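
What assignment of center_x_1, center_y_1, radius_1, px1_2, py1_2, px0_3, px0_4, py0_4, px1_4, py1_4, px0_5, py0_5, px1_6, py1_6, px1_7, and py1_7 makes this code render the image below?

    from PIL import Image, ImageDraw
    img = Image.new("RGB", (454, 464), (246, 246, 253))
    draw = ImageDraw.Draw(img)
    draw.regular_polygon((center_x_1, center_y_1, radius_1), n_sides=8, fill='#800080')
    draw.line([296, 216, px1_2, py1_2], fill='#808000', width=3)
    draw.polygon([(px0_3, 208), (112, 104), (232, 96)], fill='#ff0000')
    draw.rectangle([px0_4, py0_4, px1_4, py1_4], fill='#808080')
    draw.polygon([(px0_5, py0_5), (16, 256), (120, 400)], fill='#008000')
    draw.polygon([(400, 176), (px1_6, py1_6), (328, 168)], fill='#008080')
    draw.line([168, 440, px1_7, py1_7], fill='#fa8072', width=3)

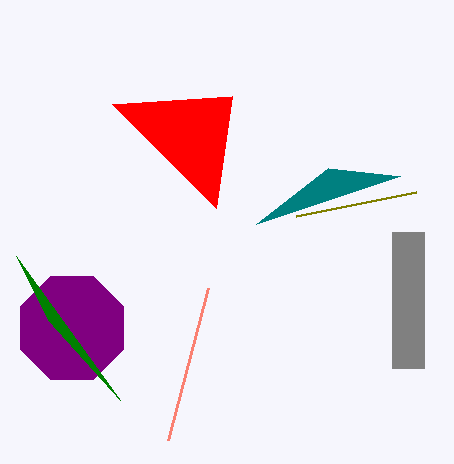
center_x_1 = 72, center_y_1 = 328, radius_1 = 56, px1_2 = 416, py1_2 = 192, px0_3 = 216, px0_4 = 392, py0_4 = 232, px1_4 = 424, py1_4 = 368, px0_5 = 48, py0_5 = 320, px1_6 = 256, py1_6 = 224, px1_7 = 208, py1_7 = 288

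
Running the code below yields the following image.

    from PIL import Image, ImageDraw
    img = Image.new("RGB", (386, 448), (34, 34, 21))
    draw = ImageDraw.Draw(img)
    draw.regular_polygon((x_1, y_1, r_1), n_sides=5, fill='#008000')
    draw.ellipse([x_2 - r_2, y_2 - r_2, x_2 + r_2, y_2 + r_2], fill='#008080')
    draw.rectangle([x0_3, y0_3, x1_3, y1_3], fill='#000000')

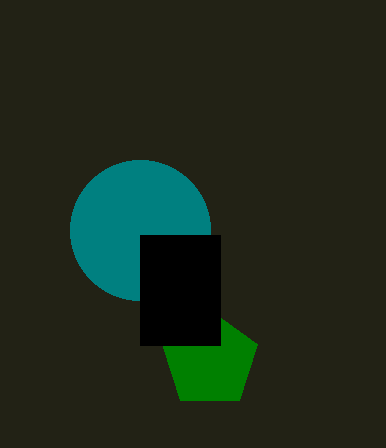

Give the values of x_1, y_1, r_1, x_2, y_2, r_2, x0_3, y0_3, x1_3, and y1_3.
x_1 = 210
y_1 = 360
r_1 = 50
x_2 = 140
y_2 = 230
r_2 = 70
x0_3 = 140
y0_3 = 235
x1_3 = 220
y1_3 = 345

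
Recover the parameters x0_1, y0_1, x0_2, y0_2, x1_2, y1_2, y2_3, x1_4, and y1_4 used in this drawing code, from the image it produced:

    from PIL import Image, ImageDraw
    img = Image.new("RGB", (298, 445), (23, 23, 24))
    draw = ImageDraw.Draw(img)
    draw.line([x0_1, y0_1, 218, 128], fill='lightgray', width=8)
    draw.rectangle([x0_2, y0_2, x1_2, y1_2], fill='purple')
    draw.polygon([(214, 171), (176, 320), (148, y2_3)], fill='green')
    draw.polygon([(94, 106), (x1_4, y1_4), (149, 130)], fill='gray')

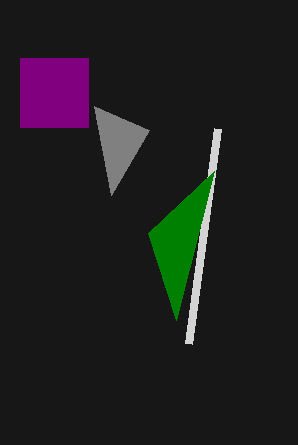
x0_1 = 189
y0_1 = 343
x0_2 = 20
y0_2 = 58
x1_2 = 88
y1_2 = 127
y2_3 = 233
x1_4 = 111
y1_4 = 195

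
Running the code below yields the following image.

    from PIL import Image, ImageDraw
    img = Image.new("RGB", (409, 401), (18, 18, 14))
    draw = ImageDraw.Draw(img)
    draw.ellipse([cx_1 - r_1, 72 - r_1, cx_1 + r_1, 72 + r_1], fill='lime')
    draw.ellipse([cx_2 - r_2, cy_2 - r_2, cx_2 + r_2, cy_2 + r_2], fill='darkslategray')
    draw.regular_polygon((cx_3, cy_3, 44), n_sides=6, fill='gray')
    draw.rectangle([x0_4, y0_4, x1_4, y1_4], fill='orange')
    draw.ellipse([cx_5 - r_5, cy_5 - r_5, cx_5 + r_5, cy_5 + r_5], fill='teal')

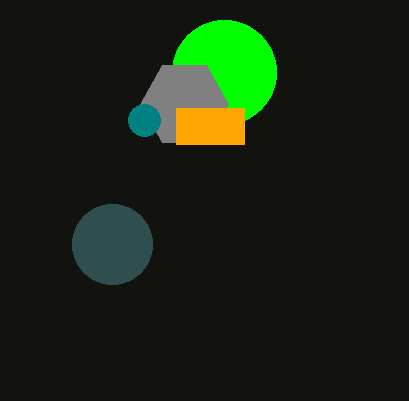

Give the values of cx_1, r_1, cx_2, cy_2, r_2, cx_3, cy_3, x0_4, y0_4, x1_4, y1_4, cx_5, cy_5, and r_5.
cx_1 = 224
r_1 = 52
cx_2 = 112
cy_2 = 244
r_2 = 40
cx_3 = 184
cy_3 = 104
x0_4 = 176
y0_4 = 108
x1_4 = 244
y1_4 = 144
cx_5 = 144
cy_5 = 120
r_5 = 16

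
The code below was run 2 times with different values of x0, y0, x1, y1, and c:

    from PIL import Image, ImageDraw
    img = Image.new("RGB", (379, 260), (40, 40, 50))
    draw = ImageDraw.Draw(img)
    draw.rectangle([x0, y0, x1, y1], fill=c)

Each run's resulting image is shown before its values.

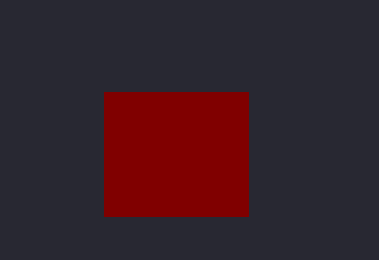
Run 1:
x0 = 104, y0 = 92, x1 = 248, y1 = 216, c = 'maroon'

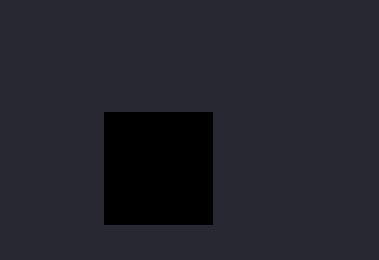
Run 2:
x0 = 104; y0 = 112; x1 = 212; y1 = 224; c = 'black'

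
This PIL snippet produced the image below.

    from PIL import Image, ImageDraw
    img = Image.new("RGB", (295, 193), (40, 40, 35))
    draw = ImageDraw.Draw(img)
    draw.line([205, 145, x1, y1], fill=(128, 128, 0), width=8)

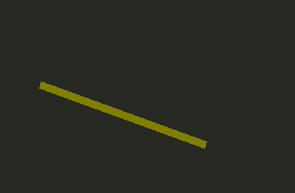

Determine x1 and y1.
x1 = 40; y1 = 85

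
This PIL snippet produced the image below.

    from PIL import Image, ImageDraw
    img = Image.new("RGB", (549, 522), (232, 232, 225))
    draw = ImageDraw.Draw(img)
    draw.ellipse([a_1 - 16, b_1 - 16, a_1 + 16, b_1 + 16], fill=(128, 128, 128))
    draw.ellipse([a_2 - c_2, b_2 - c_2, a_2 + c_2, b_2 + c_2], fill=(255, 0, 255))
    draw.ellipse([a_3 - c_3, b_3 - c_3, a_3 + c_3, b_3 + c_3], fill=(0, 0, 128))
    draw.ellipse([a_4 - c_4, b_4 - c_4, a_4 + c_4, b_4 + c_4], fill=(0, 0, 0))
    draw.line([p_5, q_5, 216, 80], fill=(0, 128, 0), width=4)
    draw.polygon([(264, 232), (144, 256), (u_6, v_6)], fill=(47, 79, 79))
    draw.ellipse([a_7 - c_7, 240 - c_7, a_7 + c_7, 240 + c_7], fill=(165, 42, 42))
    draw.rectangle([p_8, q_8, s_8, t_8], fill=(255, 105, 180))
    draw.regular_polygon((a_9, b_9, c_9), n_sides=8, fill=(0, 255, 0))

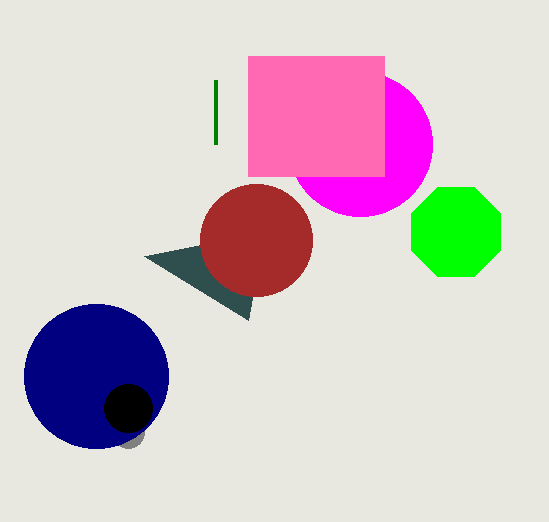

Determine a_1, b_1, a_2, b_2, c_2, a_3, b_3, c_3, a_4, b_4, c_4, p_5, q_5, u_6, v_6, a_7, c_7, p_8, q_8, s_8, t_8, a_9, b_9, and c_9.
a_1 = 128; b_1 = 432; a_2 = 360; b_2 = 144; c_2 = 72; a_3 = 96; b_3 = 376; c_3 = 72; a_4 = 128; b_4 = 408; c_4 = 24; p_5 = 216; q_5 = 144; u_6 = 248; v_6 = 320; a_7 = 256; c_7 = 56; p_8 = 248; q_8 = 56; s_8 = 384; t_8 = 176; a_9 = 456; b_9 = 232; c_9 = 48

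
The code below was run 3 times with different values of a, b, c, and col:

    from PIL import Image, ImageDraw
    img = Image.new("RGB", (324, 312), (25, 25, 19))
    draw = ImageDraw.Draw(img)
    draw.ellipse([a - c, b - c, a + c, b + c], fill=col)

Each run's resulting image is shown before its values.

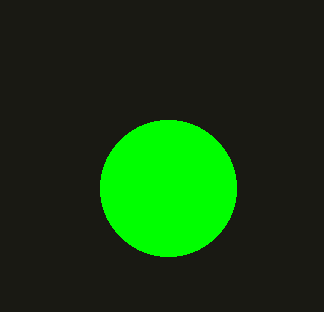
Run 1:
a = 168, b = 188, c = 68, col = 'lime'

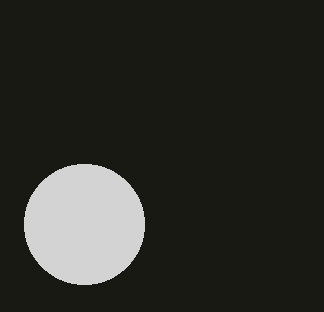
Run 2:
a = 84; b = 224; c = 60; col = 'lightgray'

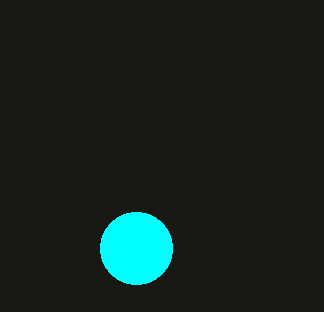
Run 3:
a = 136, b = 248, c = 36, col = 'cyan'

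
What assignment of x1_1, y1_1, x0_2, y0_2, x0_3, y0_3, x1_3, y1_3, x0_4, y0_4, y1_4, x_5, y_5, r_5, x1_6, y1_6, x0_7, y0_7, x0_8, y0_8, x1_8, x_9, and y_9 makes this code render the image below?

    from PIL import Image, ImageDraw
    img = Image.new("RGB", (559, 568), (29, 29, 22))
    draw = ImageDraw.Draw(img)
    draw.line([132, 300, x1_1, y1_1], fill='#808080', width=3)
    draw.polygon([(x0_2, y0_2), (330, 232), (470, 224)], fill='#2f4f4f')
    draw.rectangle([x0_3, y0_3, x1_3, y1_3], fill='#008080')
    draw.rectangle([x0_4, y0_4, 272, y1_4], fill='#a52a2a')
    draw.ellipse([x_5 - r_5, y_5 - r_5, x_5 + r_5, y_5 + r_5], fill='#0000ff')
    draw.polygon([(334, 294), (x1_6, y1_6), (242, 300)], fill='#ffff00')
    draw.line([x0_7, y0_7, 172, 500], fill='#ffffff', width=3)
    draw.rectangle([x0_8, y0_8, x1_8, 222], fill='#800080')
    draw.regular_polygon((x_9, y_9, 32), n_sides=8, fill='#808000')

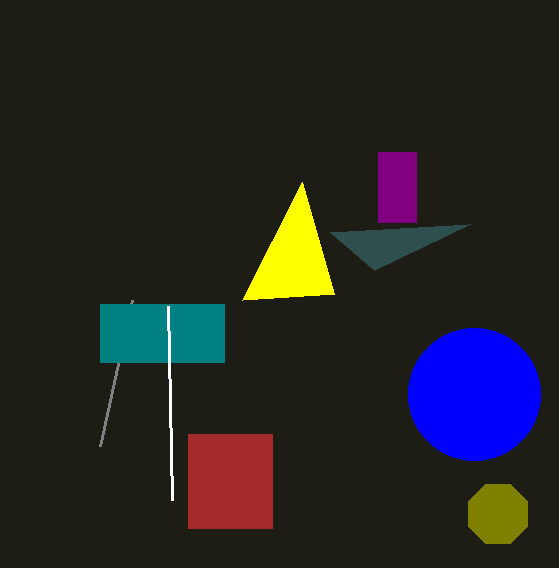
x1_1 = 100; y1_1 = 446; x0_2 = 374; y0_2 = 270; x0_3 = 100; y0_3 = 304; x1_3 = 224; y1_3 = 362; x0_4 = 188; y0_4 = 434; y1_4 = 528; x_5 = 474; y_5 = 394; r_5 = 66; x1_6 = 302; y1_6 = 182; x0_7 = 168; y0_7 = 306; x0_8 = 378; y0_8 = 152; x1_8 = 416; x_9 = 498; y_9 = 514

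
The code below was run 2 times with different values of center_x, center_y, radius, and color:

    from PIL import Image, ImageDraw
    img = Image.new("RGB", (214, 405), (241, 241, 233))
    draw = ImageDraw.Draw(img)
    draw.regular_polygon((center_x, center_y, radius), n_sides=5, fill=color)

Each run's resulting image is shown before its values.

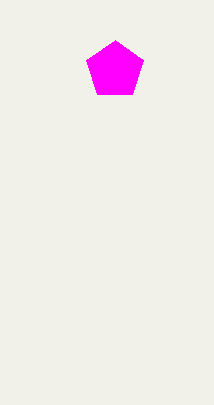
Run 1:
center_x = 115, center_y = 70, radius = 30, color = 'magenta'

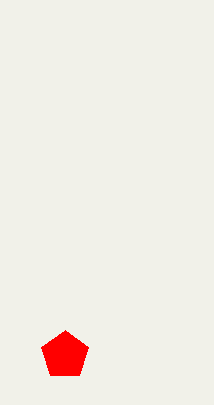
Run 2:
center_x = 65, center_y = 355, radius = 25, color = 'red'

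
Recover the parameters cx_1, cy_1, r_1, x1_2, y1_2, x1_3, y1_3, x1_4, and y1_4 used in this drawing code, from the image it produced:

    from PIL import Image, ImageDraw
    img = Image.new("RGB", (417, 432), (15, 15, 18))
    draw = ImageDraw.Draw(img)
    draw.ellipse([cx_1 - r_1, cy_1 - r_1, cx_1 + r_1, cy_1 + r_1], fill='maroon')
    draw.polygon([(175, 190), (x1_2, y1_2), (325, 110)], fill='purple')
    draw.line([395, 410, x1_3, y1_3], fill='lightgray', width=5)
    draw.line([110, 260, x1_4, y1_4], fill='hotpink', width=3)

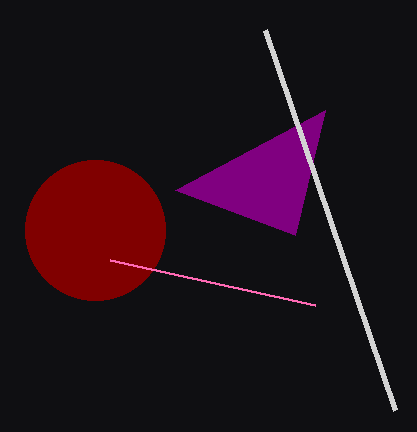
cx_1 = 95, cy_1 = 230, r_1 = 70, x1_2 = 295, y1_2 = 235, x1_3 = 265, y1_3 = 30, x1_4 = 315, y1_4 = 305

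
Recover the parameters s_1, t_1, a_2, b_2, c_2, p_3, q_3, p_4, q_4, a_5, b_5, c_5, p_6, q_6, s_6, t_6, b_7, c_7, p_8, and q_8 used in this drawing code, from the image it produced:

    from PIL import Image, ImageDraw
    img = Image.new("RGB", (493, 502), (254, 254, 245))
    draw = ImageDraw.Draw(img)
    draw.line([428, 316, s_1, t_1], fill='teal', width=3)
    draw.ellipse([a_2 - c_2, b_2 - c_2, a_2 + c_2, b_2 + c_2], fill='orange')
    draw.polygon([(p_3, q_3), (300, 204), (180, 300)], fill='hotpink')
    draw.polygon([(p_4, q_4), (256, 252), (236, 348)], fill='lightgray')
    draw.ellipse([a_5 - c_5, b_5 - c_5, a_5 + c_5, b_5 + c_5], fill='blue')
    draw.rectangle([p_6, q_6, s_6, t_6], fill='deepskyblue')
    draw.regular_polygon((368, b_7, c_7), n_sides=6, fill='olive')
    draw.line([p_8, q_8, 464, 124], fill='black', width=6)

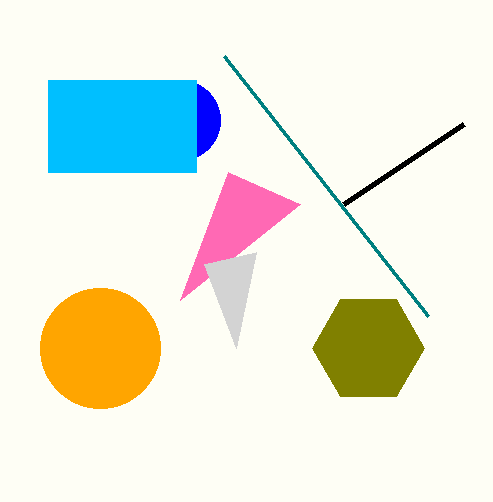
s_1 = 224
t_1 = 56
a_2 = 100
b_2 = 348
c_2 = 60
p_3 = 228
q_3 = 172
p_4 = 204
q_4 = 264
a_5 = 180
b_5 = 120
c_5 = 40
p_6 = 48
q_6 = 80
s_6 = 196
t_6 = 172
b_7 = 348
c_7 = 56
p_8 = 344
q_8 = 204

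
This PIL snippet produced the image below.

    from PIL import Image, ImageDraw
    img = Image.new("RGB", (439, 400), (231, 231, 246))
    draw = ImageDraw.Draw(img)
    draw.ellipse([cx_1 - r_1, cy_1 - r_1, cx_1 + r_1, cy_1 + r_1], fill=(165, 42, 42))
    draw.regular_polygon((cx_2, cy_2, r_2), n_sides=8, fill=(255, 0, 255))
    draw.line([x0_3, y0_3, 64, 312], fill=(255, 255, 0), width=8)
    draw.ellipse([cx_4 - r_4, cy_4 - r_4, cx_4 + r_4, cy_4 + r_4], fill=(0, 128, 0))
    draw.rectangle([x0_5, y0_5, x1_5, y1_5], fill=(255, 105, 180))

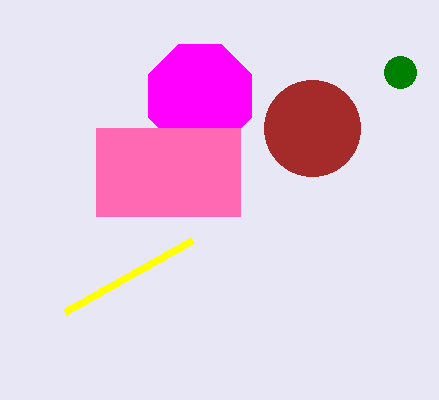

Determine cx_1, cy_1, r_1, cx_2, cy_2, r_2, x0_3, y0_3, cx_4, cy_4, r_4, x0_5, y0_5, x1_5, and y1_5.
cx_1 = 312
cy_1 = 128
r_1 = 48
cx_2 = 200
cy_2 = 96
r_2 = 56
x0_3 = 192
y0_3 = 240
cx_4 = 400
cy_4 = 72
r_4 = 16
x0_5 = 96
y0_5 = 128
x1_5 = 240
y1_5 = 216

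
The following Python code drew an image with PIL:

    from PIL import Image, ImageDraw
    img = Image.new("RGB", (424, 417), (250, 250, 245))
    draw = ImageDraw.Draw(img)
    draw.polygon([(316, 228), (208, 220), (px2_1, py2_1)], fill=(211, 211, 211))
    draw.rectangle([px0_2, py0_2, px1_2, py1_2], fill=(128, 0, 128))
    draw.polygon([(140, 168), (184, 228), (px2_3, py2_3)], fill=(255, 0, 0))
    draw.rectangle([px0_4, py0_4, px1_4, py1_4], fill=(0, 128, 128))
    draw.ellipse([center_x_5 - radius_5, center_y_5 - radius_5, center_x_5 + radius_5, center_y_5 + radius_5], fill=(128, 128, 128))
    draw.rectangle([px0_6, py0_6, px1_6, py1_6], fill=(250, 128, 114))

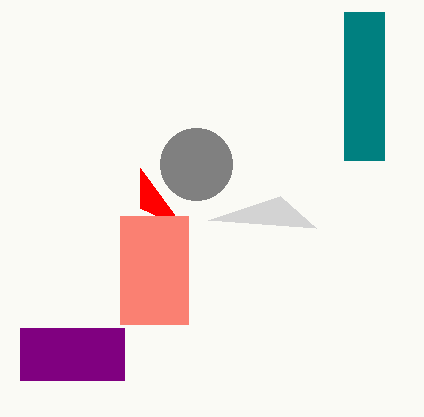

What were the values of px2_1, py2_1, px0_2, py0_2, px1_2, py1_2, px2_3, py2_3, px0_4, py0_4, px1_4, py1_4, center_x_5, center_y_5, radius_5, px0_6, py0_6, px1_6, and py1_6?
px2_1 = 280, py2_1 = 196, px0_2 = 20, py0_2 = 328, px1_2 = 124, py1_2 = 380, px2_3 = 140, py2_3 = 208, px0_4 = 344, py0_4 = 12, px1_4 = 384, py1_4 = 160, center_x_5 = 196, center_y_5 = 164, radius_5 = 36, px0_6 = 120, py0_6 = 216, px1_6 = 188, py1_6 = 324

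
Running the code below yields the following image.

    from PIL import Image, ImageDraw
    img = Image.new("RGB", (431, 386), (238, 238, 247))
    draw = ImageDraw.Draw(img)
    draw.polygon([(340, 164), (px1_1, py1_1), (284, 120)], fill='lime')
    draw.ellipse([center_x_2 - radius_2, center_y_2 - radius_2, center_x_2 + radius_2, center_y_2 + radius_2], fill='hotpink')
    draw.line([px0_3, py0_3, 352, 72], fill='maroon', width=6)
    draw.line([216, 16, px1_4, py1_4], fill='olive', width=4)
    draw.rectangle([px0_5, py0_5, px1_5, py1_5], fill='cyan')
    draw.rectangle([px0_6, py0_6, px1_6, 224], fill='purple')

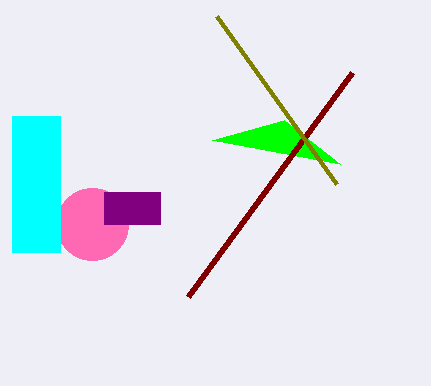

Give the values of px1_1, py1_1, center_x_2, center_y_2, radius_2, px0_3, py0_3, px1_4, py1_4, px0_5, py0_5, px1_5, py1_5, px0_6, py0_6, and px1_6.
px1_1 = 212; py1_1 = 140; center_x_2 = 92; center_y_2 = 224; radius_2 = 36; px0_3 = 188; py0_3 = 296; px1_4 = 336; py1_4 = 184; px0_5 = 12; py0_5 = 116; px1_5 = 60; py1_5 = 252; px0_6 = 104; py0_6 = 192; px1_6 = 160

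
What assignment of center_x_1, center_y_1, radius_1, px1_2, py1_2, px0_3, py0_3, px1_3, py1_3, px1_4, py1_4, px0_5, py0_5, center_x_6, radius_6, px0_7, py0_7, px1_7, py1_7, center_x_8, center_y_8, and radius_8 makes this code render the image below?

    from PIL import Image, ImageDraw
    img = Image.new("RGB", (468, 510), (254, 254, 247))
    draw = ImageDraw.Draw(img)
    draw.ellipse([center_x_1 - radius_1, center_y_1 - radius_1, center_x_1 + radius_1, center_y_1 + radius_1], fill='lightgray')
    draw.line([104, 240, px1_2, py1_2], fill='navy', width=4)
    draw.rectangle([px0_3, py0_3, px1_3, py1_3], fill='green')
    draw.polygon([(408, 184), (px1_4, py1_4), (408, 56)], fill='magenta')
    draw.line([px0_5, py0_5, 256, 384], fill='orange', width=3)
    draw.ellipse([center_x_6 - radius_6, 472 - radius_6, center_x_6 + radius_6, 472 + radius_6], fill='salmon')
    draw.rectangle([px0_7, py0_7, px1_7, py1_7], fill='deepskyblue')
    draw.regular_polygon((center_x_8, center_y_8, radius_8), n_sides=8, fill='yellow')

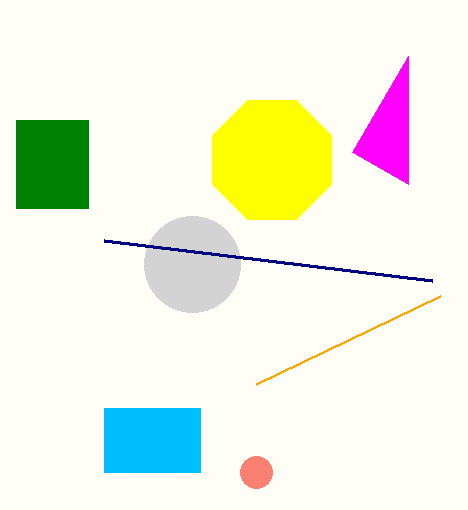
center_x_1 = 192, center_y_1 = 264, radius_1 = 48, px1_2 = 432, py1_2 = 280, px0_3 = 16, py0_3 = 120, px1_3 = 88, py1_3 = 208, px1_4 = 352, py1_4 = 152, px0_5 = 440, py0_5 = 296, center_x_6 = 256, radius_6 = 16, px0_7 = 104, py0_7 = 408, px1_7 = 200, py1_7 = 472, center_x_8 = 272, center_y_8 = 160, radius_8 = 64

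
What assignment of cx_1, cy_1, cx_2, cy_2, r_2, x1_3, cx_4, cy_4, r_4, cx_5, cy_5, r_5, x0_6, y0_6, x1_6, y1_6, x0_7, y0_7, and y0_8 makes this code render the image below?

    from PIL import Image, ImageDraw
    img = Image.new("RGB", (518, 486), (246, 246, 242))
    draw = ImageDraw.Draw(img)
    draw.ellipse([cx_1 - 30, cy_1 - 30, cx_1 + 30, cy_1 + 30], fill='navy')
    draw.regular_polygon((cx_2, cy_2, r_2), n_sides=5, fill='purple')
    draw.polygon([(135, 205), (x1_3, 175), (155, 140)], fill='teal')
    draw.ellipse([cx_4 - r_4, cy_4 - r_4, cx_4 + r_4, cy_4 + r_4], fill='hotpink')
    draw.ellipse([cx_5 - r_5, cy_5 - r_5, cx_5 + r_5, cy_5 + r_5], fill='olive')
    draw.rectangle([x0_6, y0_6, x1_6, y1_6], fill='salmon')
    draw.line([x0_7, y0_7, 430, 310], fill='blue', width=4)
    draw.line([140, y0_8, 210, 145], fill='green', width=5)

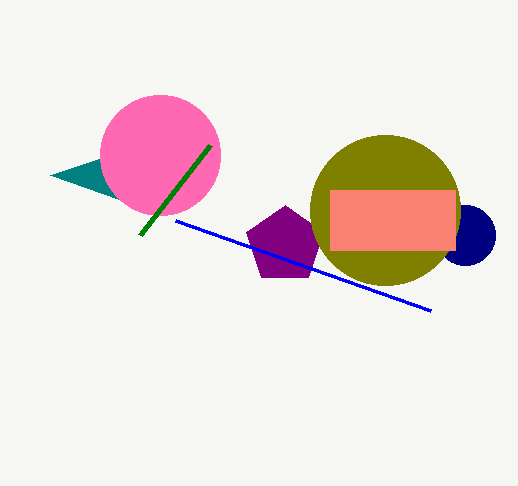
cx_1 = 465, cy_1 = 235, cx_2 = 285, cy_2 = 245, r_2 = 40, x1_3 = 50, cx_4 = 160, cy_4 = 155, r_4 = 60, cx_5 = 385, cy_5 = 210, r_5 = 75, x0_6 = 330, y0_6 = 190, x1_6 = 455, y1_6 = 250, x0_7 = 175, y0_7 = 220, y0_8 = 235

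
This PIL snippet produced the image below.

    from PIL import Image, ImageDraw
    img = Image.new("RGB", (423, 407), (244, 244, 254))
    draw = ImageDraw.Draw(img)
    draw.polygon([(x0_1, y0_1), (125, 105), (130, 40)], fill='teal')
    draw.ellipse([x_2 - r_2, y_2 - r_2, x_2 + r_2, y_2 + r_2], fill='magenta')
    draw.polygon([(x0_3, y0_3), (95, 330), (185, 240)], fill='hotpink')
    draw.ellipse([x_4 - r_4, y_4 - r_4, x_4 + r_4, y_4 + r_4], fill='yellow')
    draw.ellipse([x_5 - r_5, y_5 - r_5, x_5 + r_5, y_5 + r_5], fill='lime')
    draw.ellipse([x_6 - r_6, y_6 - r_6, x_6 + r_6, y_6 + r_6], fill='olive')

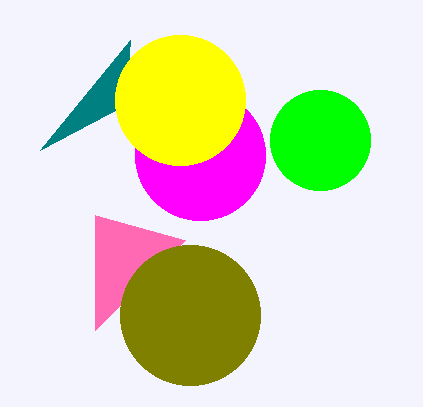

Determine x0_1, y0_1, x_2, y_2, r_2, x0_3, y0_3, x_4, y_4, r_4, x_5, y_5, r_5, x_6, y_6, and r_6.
x0_1 = 40; y0_1 = 150; x_2 = 200; y_2 = 155; r_2 = 65; x0_3 = 95; y0_3 = 215; x_4 = 180; y_4 = 100; r_4 = 65; x_5 = 320; y_5 = 140; r_5 = 50; x_6 = 190; y_6 = 315; r_6 = 70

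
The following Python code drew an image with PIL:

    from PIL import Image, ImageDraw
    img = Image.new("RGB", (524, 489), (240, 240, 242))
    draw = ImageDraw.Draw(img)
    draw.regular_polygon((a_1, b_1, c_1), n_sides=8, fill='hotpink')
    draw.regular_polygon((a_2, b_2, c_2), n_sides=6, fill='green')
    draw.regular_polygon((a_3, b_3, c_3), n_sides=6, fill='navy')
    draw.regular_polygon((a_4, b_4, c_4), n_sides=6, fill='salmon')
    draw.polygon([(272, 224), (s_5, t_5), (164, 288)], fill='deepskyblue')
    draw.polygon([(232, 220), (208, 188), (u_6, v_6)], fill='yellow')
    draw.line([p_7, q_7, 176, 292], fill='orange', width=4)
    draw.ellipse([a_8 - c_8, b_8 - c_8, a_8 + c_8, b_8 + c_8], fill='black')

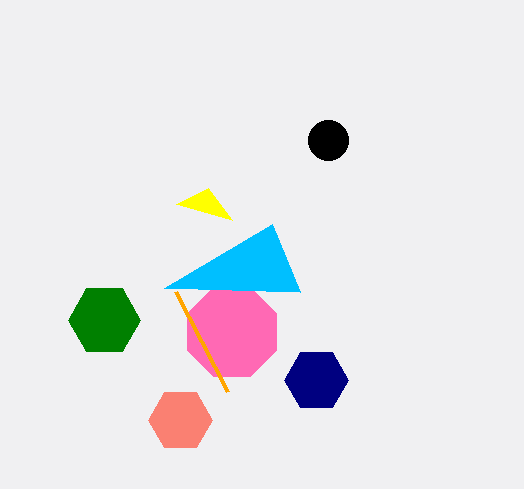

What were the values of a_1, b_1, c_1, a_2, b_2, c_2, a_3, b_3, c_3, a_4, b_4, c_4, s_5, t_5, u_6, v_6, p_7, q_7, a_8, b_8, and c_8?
a_1 = 232, b_1 = 332, c_1 = 48, a_2 = 104, b_2 = 320, c_2 = 36, a_3 = 316, b_3 = 380, c_3 = 32, a_4 = 180, b_4 = 420, c_4 = 32, s_5 = 300, t_5 = 292, u_6 = 176, v_6 = 204, p_7 = 228, q_7 = 392, a_8 = 328, b_8 = 140, c_8 = 20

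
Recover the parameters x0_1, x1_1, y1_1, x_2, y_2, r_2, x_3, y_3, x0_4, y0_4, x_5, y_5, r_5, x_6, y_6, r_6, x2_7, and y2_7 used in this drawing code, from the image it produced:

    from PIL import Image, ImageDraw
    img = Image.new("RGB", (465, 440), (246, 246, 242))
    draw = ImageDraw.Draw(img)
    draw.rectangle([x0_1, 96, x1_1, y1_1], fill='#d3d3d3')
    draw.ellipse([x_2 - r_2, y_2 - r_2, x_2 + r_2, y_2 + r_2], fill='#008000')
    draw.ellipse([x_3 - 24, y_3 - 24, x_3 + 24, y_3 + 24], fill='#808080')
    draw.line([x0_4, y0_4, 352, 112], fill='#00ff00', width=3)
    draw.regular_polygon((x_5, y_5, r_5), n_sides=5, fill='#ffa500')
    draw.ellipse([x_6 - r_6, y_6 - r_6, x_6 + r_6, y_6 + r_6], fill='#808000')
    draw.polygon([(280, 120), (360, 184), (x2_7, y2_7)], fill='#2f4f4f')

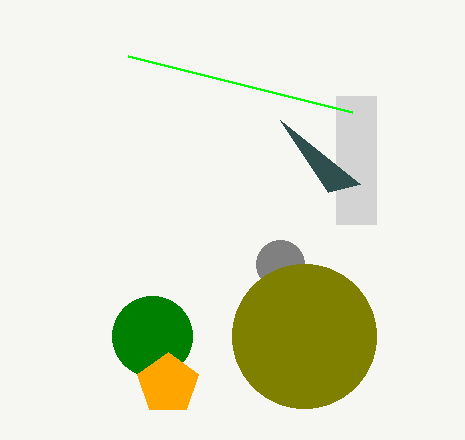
x0_1 = 336, x1_1 = 376, y1_1 = 224, x_2 = 152, y_2 = 336, r_2 = 40, x_3 = 280, y_3 = 264, x0_4 = 128, y0_4 = 56, x_5 = 168, y_5 = 384, r_5 = 32, x_6 = 304, y_6 = 336, r_6 = 72, x2_7 = 328, y2_7 = 192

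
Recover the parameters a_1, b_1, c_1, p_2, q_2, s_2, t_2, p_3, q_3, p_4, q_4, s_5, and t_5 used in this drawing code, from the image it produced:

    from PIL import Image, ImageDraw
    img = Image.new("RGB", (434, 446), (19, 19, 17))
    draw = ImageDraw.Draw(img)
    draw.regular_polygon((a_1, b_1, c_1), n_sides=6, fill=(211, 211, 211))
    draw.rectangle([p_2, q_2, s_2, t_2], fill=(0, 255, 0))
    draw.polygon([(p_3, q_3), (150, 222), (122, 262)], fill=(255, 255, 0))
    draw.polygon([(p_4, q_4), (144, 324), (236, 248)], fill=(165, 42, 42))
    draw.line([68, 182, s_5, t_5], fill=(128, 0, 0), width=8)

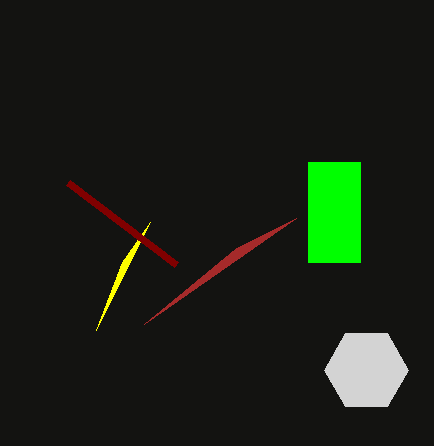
a_1 = 366; b_1 = 370; c_1 = 42; p_2 = 308; q_2 = 162; s_2 = 360; t_2 = 262; p_3 = 96; q_3 = 330; p_4 = 296; q_4 = 218; s_5 = 176; t_5 = 264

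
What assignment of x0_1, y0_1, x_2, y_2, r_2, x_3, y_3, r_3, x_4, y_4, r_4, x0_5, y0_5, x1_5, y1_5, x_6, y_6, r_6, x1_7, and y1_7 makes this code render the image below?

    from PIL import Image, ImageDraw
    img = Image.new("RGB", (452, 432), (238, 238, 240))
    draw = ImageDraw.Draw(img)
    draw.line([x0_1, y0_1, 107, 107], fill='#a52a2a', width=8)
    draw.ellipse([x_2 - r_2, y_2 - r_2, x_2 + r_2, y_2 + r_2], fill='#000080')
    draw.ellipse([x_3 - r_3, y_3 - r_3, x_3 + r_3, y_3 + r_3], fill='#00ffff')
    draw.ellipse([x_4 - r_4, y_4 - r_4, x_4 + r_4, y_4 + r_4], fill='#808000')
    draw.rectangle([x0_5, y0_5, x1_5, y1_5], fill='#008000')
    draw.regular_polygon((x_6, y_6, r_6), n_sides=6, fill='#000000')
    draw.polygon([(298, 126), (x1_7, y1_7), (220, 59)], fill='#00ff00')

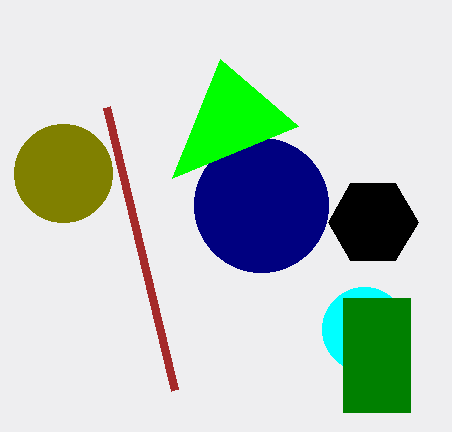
x0_1 = 175; y0_1 = 390; x_2 = 261; y_2 = 205; r_2 = 67; x_3 = 364; y_3 = 329; r_3 = 42; x_4 = 63; y_4 = 173; r_4 = 49; x0_5 = 343; y0_5 = 298; x1_5 = 410; y1_5 = 412; x_6 = 373; y_6 = 222; r_6 = 45; x1_7 = 172; y1_7 = 178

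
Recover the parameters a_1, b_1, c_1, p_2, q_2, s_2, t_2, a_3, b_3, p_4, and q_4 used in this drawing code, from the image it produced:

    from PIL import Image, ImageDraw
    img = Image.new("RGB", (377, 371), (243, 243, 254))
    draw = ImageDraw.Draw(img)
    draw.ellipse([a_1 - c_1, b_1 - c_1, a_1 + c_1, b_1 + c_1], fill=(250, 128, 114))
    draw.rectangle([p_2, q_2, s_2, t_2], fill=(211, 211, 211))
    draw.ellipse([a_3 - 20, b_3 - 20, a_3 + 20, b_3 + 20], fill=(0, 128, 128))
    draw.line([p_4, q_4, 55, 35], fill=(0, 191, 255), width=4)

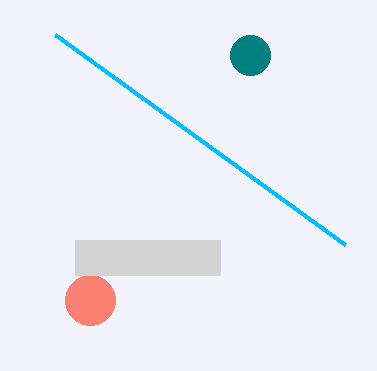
a_1 = 90
b_1 = 300
c_1 = 25
p_2 = 75
q_2 = 240
s_2 = 220
t_2 = 275
a_3 = 250
b_3 = 55
p_4 = 345
q_4 = 245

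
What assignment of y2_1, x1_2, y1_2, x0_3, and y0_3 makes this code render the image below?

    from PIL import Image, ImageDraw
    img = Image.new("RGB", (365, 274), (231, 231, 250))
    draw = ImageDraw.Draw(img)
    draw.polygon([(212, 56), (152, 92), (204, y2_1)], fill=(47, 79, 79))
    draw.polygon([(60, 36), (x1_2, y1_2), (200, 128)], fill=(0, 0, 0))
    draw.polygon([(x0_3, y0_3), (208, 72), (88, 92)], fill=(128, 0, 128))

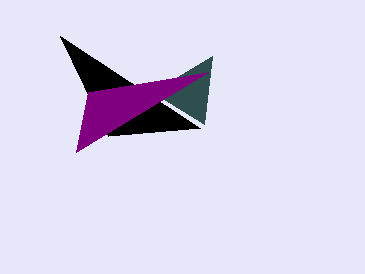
y2_1 = 124, x1_2 = 108, y1_2 = 136, x0_3 = 76, y0_3 = 152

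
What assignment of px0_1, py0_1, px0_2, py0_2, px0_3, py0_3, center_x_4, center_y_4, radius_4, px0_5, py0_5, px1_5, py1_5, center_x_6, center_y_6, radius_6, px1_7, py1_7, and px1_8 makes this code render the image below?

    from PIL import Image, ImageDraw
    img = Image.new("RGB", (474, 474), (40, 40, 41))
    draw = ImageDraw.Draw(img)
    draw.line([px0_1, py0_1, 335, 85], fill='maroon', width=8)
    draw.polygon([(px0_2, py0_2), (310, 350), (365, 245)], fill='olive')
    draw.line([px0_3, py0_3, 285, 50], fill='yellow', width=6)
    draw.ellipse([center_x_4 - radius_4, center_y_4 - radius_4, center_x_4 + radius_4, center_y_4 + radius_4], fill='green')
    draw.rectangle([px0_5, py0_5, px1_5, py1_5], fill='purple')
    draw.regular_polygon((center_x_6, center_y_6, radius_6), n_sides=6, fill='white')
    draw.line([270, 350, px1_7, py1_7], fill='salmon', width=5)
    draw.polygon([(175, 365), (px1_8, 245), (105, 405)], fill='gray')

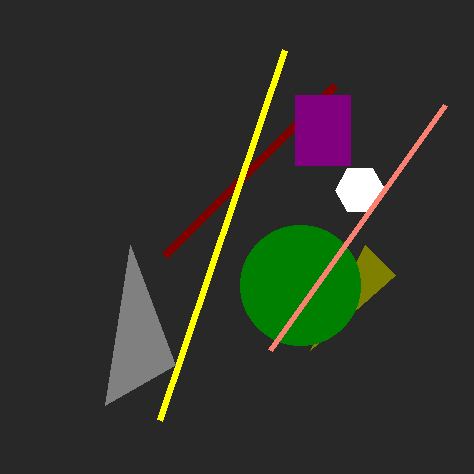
px0_1 = 165, py0_1 = 255, px0_2 = 395, py0_2 = 275, px0_3 = 160, py0_3 = 420, center_x_4 = 300, center_y_4 = 285, radius_4 = 60, px0_5 = 295, py0_5 = 95, px1_5 = 350, py1_5 = 165, center_x_6 = 360, center_y_6 = 190, radius_6 = 25, px1_7 = 445, py1_7 = 105, px1_8 = 130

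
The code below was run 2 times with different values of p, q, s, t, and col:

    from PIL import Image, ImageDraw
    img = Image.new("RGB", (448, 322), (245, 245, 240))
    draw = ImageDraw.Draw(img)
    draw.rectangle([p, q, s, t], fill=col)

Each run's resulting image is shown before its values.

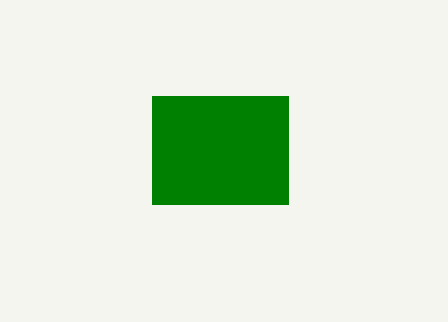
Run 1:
p = 152; q = 96; s = 288; t = 204; col = 'green'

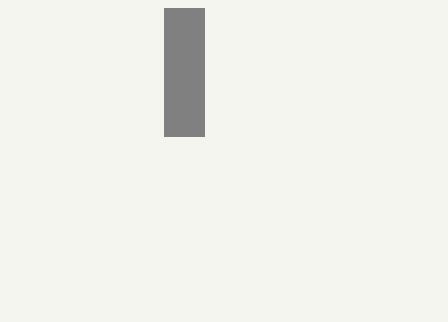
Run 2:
p = 164
q = 8
s = 204
t = 136
col = 'gray'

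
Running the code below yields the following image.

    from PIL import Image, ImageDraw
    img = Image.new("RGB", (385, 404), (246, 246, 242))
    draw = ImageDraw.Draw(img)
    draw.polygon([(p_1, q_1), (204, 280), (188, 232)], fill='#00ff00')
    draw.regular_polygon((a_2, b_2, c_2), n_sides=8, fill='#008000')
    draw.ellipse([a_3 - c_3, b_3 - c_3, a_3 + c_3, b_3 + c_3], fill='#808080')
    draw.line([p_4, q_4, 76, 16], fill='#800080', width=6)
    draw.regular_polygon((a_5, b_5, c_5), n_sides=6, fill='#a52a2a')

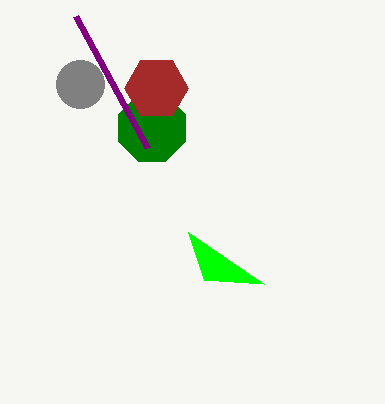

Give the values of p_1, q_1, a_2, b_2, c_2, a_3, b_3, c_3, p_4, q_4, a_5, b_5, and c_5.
p_1 = 264; q_1 = 284; a_2 = 152; b_2 = 128; c_2 = 36; a_3 = 80; b_3 = 84; c_3 = 24; p_4 = 148; q_4 = 148; a_5 = 156; b_5 = 88; c_5 = 32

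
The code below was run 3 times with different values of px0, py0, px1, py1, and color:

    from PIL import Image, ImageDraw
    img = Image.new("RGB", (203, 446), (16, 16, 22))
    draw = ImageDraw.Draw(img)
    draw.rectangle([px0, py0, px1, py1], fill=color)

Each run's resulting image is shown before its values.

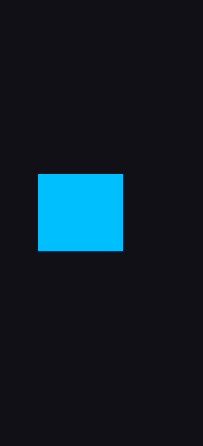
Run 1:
px0 = 38, py0 = 174, px1 = 122, py1 = 250, color = 'deepskyblue'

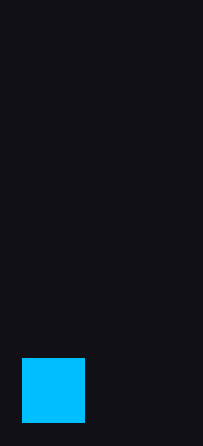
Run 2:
px0 = 22, py0 = 358, px1 = 84, py1 = 422, color = 'deepskyblue'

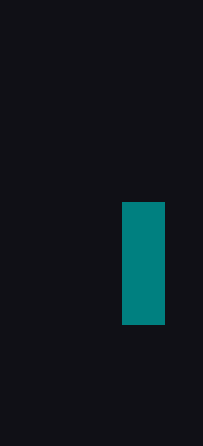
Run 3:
px0 = 122, py0 = 202, px1 = 164, py1 = 324, color = 'teal'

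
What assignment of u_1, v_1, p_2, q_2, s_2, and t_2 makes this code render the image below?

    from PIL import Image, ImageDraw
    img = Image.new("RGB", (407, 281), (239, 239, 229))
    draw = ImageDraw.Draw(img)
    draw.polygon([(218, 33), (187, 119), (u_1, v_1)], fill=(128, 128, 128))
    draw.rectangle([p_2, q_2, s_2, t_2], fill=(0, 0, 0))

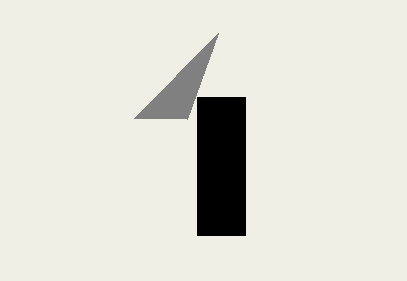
u_1 = 134
v_1 = 118
p_2 = 197
q_2 = 97
s_2 = 245
t_2 = 235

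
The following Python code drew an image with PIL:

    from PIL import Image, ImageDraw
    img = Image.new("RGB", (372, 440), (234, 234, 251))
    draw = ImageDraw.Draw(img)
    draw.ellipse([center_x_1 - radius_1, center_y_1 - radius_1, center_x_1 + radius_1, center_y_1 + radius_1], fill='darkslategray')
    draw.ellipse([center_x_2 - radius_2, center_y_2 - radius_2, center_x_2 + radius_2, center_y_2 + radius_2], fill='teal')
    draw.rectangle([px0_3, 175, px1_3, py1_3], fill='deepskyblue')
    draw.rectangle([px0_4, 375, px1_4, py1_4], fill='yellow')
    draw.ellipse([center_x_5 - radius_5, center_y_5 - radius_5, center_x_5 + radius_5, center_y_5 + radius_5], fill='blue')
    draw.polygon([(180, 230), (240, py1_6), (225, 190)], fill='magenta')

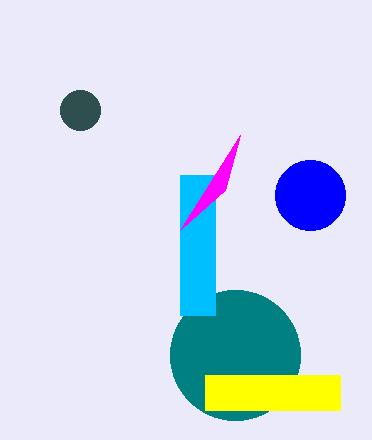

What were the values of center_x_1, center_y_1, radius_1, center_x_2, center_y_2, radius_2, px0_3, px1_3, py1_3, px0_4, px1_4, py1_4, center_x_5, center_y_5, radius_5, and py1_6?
center_x_1 = 80
center_y_1 = 110
radius_1 = 20
center_x_2 = 235
center_y_2 = 355
radius_2 = 65
px0_3 = 180
px1_3 = 215
py1_3 = 315
px0_4 = 205
px1_4 = 340
py1_4 = 410
center_x_5 = 310
center_y_5 = 195
radius_5 = 35
py1_6 = 135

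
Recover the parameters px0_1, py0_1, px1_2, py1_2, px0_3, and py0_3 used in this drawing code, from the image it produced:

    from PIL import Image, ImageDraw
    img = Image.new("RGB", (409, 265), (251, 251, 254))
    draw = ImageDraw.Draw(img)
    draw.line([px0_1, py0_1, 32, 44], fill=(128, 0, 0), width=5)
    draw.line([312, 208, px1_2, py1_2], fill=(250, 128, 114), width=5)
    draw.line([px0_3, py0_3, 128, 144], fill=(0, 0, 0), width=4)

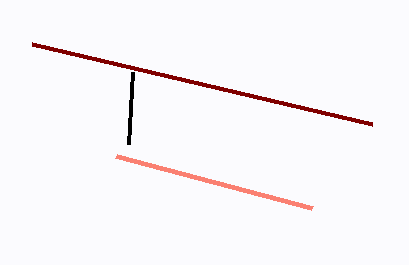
px0_1 = 372
py0_1 = 124
px1_2 = 116
py1_2 = 156
px0_3 = 132
py0_3 = 72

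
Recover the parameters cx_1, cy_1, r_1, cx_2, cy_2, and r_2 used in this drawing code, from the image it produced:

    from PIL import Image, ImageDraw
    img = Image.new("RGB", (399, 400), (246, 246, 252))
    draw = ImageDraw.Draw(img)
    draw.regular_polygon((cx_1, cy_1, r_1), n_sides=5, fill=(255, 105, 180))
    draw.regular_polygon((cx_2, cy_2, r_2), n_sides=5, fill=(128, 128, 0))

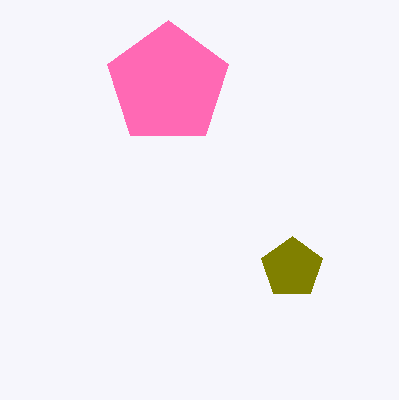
cx_1 = 168; cy_1 = 84; r_1 = 64; cx_2 = 292; cy_2 = 268; r_2 = 32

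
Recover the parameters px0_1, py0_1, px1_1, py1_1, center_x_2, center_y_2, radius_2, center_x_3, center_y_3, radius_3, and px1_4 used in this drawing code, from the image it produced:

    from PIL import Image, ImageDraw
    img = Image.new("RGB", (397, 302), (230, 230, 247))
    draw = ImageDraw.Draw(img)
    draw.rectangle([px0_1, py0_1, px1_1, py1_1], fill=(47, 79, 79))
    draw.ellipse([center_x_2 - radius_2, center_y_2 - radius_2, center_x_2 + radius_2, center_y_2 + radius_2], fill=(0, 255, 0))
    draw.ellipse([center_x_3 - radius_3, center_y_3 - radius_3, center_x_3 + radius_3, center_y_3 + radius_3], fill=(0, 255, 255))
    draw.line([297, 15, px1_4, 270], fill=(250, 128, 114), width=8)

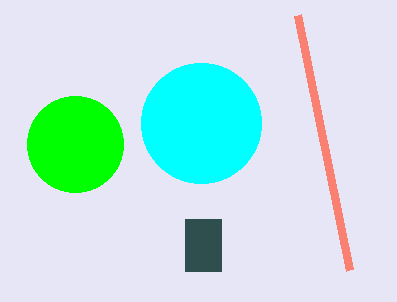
px0_1 = 185; py0_1 = 219; px1_1 = 221; py1_1 = 271; center_x_2 = 75; center_y_2 = 144; radius_2 = 48; center_x_3 = 201; center_y_3 = 123; radius_3 = 60; px1_4 = 349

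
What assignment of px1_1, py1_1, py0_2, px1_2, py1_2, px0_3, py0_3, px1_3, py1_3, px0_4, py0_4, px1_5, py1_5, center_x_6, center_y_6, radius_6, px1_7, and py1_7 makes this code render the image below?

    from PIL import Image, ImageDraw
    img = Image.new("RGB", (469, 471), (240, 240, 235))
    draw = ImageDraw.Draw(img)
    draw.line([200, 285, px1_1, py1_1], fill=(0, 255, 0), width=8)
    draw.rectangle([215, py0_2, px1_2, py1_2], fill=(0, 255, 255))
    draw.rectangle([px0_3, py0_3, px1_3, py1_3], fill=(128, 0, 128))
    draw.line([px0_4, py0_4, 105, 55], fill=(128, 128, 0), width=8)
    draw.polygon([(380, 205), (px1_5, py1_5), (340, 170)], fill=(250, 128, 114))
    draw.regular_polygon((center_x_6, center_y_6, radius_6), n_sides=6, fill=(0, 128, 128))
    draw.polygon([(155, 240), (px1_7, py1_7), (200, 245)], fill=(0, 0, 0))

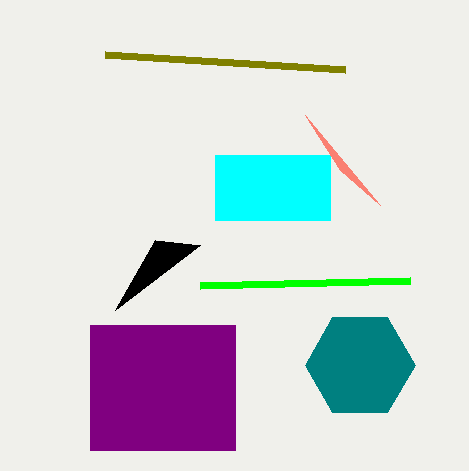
px1_1 = 410, py1_1 = 280, py0_2 = 155, px1_2 = 330, py1_2 = 220, px0_3 = 90, py0_3 = 325, px1_3 = 235, py1_3 = 450, px0_4 = 345, py0_4 = 70, px1_5 = 305, py1_5 = 115, center_x_6 = 360, center_y_6 = 365, radius_6 = 55, px1_7 = 115, py1_7 = 310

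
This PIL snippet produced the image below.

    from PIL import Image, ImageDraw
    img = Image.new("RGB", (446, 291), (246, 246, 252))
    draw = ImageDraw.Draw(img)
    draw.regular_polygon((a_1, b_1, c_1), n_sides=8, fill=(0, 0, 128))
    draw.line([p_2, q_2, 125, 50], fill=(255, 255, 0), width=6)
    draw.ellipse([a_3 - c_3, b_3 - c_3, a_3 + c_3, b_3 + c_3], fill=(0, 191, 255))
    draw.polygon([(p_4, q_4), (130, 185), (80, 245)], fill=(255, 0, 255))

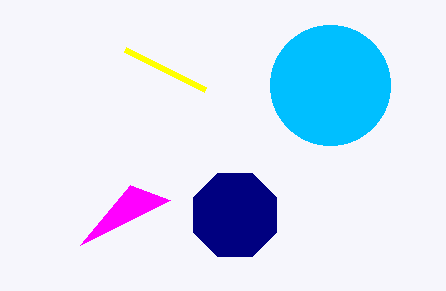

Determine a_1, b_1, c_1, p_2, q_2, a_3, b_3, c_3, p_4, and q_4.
a_1 = 235, b_1 = 215, c_1 = 45, p_2 = 205, q_2 = 90, a_3 = 330, b_3 = 85, c_3 = 60, p_4 = 170, q_4 = 200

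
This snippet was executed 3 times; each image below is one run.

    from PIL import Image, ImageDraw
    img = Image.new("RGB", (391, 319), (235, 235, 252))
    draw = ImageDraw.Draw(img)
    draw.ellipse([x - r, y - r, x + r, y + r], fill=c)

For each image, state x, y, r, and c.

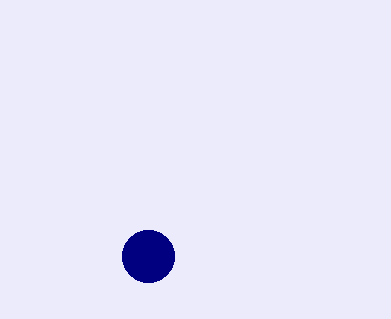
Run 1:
x = 148, y = 256, r = 26, c = 'navy'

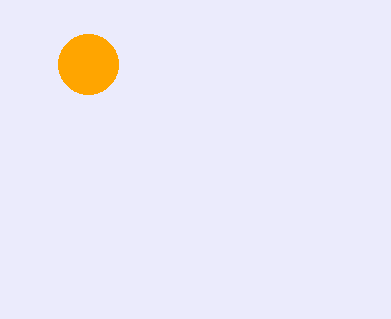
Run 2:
x = 88, y = 64, r = 30, c = 'orange'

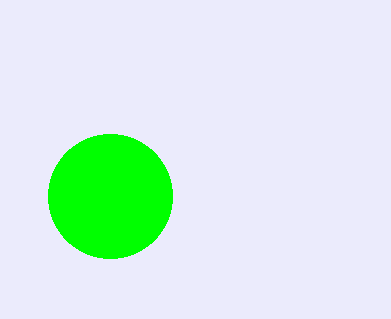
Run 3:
x = 110, y = 196, r = 62, c = 'lime'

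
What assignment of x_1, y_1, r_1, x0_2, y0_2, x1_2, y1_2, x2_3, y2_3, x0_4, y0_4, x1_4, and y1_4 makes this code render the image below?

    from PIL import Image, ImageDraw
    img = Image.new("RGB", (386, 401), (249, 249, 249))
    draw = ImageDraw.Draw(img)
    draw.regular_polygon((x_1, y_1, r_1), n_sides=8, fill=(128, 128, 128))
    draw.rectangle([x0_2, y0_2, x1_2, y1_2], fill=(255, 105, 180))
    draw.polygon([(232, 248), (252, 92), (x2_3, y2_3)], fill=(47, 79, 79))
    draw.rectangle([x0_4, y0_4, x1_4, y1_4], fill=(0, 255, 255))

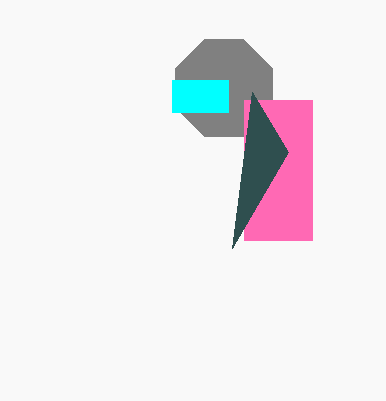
x_1 = 224, y_1 = 88, r_1 = 52, x0_2 = 244, y0_2 = 100, x1_2 = 312, y1_2 = 240, x2_3 = 288, y2_3 = 152, x0_4 = 172, y0_4 = 80, x1_4 = 228, y1_4 = 112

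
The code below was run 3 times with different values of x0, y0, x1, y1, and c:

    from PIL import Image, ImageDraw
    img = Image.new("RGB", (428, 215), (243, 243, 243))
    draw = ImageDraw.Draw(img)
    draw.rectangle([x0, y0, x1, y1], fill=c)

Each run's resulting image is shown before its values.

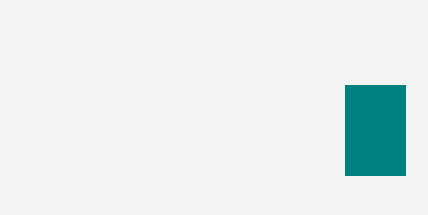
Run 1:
x0 = 345
y0 = 85
x1 = 405
y1 = 175
c = 'teal'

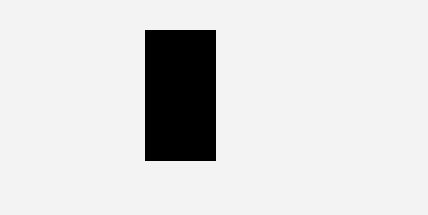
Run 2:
x0 = 145
y0 = 30
x1 = 215
y1 = 160
c = 'black'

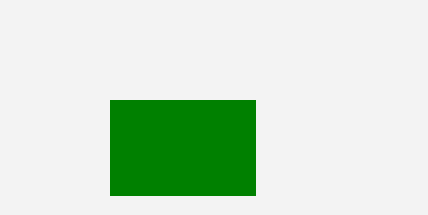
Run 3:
x0 = 110
y0 = 100
x1 = 255
y1 = 195
c = 'green'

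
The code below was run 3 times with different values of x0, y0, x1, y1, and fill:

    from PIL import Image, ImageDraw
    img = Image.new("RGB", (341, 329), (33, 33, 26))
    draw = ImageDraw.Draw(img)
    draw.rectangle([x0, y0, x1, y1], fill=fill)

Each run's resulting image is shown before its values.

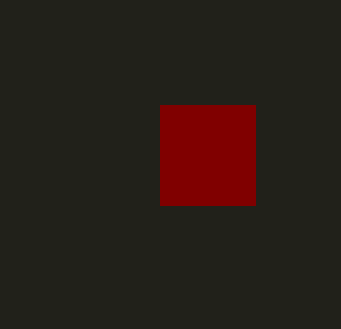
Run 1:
x0 = 160
y0 = 105
x1 = 255
y1 = 205
fill = 'maroon'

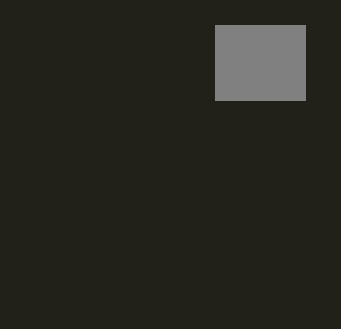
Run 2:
x0 = 215; y0 = 25; x1 = 305; y1 = 100; fill = 'gray'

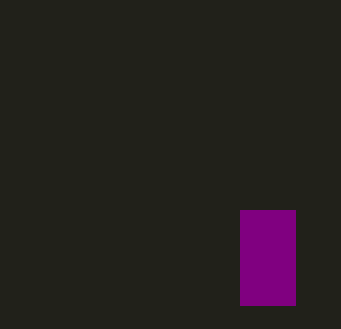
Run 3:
x0 = 240, y0 = 210, x1 = 295, y1 = 305, fill = 'purple'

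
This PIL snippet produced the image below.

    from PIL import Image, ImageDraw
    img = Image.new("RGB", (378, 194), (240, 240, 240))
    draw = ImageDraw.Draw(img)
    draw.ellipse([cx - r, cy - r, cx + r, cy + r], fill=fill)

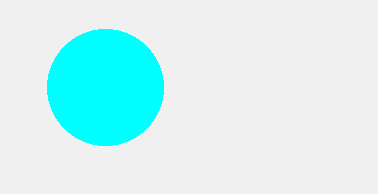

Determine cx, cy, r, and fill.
cx = 105, cy = 87, r = 58, fill = 'cyan'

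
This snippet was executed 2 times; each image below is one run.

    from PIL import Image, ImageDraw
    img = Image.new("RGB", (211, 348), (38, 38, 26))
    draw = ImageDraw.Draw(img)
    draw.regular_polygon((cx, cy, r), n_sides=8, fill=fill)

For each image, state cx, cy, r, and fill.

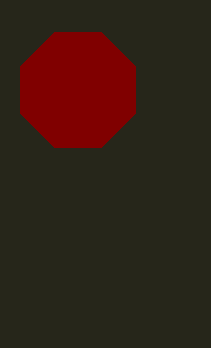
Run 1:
cx = 78; cy = 90; r = 62; fill = 'maroon'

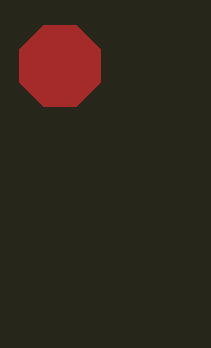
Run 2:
cx = 60, cy = 66, r = 44, fill = 'brown'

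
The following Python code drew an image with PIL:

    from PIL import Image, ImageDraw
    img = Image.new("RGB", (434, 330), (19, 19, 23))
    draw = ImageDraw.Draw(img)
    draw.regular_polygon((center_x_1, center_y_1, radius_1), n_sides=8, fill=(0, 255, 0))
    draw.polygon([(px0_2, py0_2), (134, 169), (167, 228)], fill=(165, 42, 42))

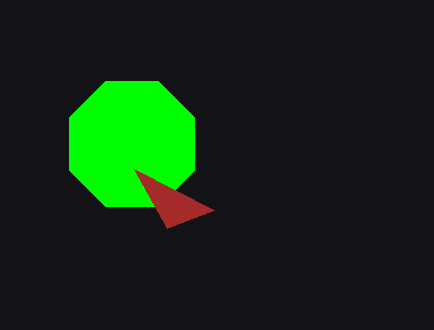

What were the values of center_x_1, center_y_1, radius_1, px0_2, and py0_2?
center_x_1 = 132; center_y_1 = 144; radius_1 = 68; px0_2 = 214; py0_2 = 210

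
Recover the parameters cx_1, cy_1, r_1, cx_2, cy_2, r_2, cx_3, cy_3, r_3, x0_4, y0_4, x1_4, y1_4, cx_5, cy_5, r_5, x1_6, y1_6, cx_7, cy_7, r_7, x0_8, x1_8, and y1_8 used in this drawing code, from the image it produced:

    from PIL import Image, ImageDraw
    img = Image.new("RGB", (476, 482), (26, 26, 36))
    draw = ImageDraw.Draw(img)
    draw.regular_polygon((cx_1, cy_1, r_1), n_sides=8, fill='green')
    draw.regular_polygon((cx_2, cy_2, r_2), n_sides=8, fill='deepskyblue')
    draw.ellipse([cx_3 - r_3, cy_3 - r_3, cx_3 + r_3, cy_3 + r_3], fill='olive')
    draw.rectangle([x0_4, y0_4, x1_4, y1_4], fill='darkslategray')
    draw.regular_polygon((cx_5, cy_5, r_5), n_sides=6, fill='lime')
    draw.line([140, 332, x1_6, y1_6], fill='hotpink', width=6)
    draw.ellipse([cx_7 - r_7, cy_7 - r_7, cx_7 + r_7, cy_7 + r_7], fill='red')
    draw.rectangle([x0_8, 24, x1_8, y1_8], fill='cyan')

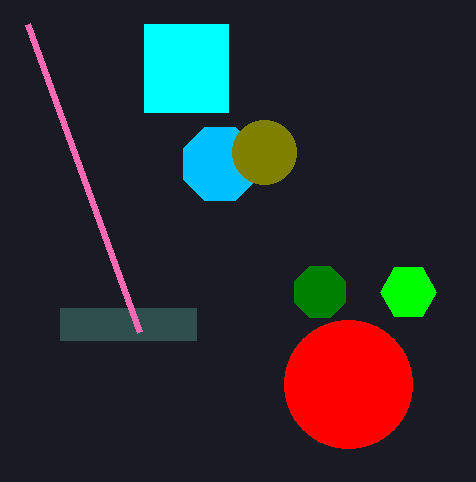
cx_1 = 320, cy_1 = 292, r_1 = 28, cx_2 = 220, cy_2 = 164, r_2 = 40, cx_3 = 264, cy_3 = 152, r_3 = 32, x0_4 = 60, y0_4 = 308, x1_4 = 196, y1_4 = 340, cx_5 = 408, cy_5 = 292, r_5 = 28, x1_6 = 28, y1_6 = 24, cx_7 = 348, cy_7 = 384, r_7 = 64, x0_8 = 144, x1_8 = 228, y1_8 = 112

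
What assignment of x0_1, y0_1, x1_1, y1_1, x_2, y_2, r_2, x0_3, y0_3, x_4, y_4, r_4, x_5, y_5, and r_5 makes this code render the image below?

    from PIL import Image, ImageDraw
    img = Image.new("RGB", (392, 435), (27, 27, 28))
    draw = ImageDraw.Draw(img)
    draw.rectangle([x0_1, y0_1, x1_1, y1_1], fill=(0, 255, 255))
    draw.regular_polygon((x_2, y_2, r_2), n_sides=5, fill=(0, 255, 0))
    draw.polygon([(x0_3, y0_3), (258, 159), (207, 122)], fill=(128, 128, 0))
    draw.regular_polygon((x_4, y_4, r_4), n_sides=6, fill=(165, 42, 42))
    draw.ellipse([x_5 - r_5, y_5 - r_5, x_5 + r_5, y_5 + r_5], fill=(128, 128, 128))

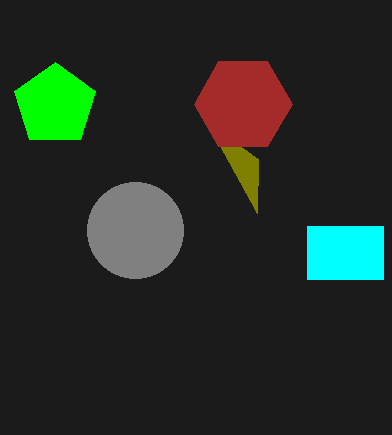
x0_1 = 307
y0_1 = 226
x1_1 = 383
y1_1 = 279
x_2 = 55
y_2 = 105
r_2 = 43
x0_3 = 257
y0_3 = 213
x_4 = 243
y_4 = 104
r_4 = 49
x_5 = 135
y_5 = 230
r_5 = 48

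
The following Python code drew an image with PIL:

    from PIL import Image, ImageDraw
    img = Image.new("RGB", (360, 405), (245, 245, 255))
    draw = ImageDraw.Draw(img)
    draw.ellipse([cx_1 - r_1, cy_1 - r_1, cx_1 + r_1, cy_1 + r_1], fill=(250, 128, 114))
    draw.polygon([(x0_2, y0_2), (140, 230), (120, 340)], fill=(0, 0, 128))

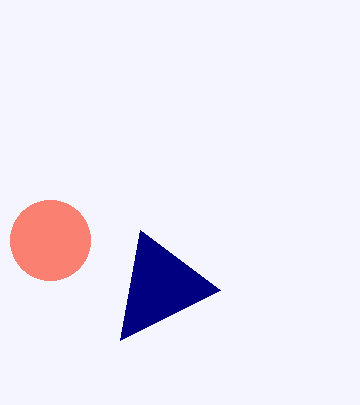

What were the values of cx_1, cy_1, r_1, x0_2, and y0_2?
cx_1 = 50; cy_1 = 240; r_1 = 40; x0_2 = 220; y0_2 = 290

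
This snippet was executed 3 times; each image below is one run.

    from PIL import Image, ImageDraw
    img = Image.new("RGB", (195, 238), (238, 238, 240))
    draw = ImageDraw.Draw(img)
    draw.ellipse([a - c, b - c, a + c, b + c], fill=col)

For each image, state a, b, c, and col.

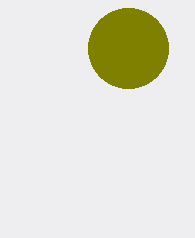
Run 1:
a = 128, b = 48, c = 40, col = 'olive'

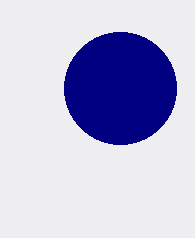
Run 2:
a = 120; b = 88; c = 56; col = 'navy'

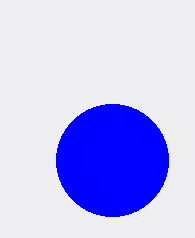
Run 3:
a = 112, b = 160, c = 56, col = 'blue'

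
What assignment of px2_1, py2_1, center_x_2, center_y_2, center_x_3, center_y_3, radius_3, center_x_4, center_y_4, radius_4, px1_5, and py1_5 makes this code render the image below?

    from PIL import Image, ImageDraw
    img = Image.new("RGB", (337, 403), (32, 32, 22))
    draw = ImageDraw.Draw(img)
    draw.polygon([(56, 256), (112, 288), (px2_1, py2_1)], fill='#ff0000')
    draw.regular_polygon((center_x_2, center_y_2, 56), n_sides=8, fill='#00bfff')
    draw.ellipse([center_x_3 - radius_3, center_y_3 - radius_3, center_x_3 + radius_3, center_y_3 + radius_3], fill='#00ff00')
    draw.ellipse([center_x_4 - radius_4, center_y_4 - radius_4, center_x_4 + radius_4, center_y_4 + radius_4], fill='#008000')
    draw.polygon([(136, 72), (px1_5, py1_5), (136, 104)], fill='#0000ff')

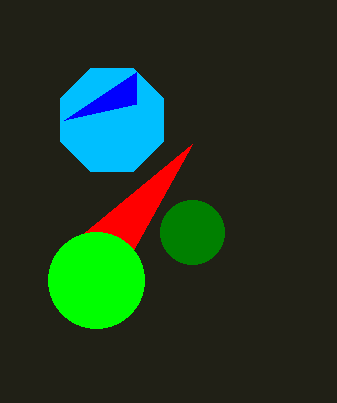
px2_1 = 192; py2_1 = 144; center_x_2 = 112; center_y_2 = 120; center_x_3 = 96; center_y_3 = 280; radius_3 = 48; center_x_4 = 192; center_y_4 = 232; radius_4 = 32; px1_5 = 64; py1_5 = 120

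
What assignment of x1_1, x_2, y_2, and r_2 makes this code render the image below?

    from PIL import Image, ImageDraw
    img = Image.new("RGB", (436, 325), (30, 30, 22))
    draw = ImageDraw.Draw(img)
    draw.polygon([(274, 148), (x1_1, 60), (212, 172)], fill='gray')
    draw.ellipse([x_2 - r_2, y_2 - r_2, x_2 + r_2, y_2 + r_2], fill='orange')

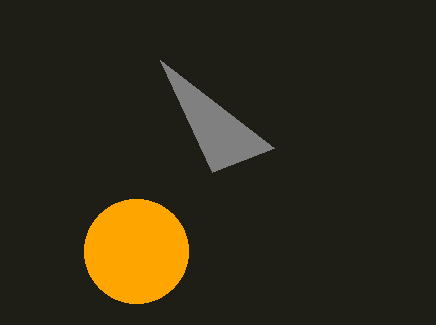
x1_1 = 160, x_2 = 136, y_2 = 251, r_2 = 52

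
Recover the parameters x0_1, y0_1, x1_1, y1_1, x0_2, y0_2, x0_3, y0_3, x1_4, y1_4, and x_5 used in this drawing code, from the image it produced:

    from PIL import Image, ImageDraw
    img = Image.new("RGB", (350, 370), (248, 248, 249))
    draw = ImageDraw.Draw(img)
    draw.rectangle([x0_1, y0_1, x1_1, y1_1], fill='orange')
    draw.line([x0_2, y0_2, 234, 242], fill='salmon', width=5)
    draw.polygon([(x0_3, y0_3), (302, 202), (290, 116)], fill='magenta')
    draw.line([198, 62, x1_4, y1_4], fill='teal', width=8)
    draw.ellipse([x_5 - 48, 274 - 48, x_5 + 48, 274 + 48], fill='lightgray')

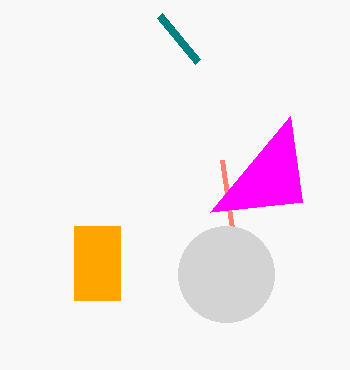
x0_1 = 74; y0_1 = 226; x1_1 = 120; y1_1 = 300; x0_2 = 222; y0_2 = 160; x0_3 = 210; y0_3 = 212; x1_4 = 160; y1_4 = 16; x_5 = 226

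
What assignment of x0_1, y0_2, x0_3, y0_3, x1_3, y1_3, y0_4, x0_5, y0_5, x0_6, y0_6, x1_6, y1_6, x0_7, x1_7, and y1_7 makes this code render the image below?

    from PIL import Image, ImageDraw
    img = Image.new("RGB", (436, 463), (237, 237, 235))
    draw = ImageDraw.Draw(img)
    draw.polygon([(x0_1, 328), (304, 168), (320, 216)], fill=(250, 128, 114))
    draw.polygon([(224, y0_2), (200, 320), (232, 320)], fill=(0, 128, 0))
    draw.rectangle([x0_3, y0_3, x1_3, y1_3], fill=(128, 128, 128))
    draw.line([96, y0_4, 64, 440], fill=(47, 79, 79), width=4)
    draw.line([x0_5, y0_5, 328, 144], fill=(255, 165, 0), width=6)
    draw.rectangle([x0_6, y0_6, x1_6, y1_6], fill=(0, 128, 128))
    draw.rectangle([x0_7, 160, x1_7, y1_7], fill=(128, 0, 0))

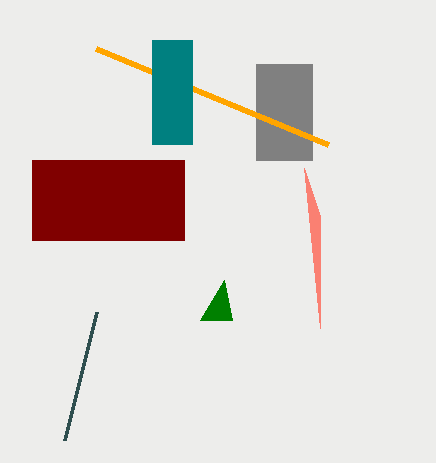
x0_1 = 320, y0_2 = 280, x0_3 = 256, y0_3 = 64, x1_3 = 312, y1_3 = 160, y0_4 = 312, x0_5 = 96, y0_5 = 48, x0_6 = 152, y0_6 = 40, x1_6 = 192, y1_6 = 144, x0_7 = 32, x1_7 = 184, y1_7 = 240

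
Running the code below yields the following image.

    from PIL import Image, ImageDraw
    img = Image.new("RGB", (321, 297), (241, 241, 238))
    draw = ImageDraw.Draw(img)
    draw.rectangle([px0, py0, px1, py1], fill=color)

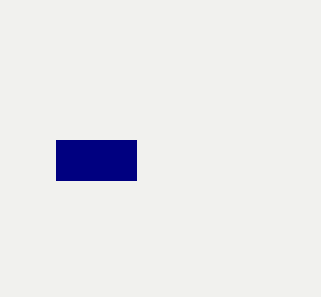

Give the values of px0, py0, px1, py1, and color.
px0 = 56, py0 = 140, px1 = 136, py1 = 180, color = 'navy'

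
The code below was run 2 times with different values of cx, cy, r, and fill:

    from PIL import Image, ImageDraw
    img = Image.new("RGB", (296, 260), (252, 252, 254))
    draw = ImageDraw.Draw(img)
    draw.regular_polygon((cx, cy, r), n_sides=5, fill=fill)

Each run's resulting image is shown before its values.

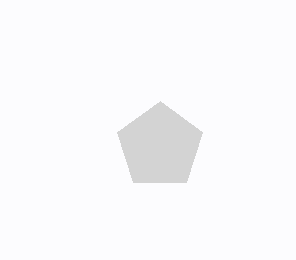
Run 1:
cx = 160
cy = 146
r = 45
fill = 'lightgray'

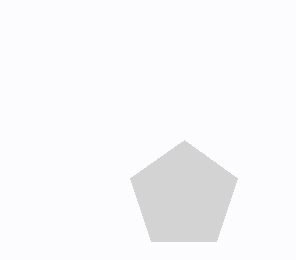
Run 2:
cx = 184
cy = 196
r = 56
fill = 'lightgray'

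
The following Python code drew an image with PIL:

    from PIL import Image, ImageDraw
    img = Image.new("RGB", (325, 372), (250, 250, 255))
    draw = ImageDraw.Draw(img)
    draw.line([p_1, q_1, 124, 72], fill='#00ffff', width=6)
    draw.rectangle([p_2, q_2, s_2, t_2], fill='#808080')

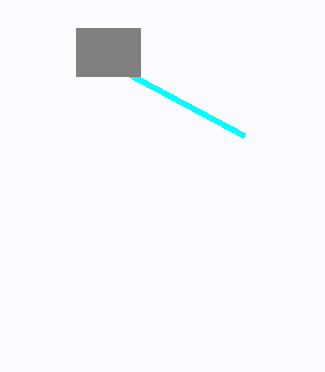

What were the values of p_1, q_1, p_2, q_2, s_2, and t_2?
p_1 = 244; q_1 = 136; p_2 = 76; q_2 = 28; s_2 = 140; t_2 = 76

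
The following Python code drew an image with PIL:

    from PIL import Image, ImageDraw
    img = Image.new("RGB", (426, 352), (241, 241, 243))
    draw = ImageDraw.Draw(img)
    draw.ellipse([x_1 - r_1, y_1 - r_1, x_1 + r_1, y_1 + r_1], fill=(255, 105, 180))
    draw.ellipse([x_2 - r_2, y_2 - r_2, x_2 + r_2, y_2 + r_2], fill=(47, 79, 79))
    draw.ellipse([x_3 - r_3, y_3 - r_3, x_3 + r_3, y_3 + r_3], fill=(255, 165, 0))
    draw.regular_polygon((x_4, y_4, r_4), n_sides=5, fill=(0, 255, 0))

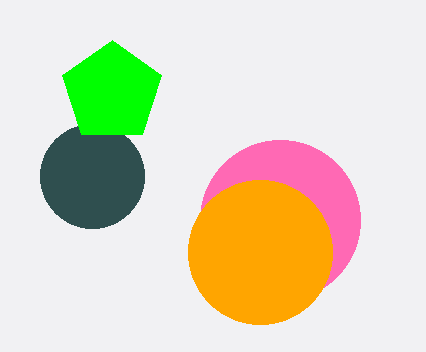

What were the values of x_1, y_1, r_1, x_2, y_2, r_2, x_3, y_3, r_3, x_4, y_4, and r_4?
x_1 = 280; y_1 = 220; r_1 = 80; x_2 = 92; y_2 = 176; r_2 = 52; x_3 = 260; y_3 = 252; r_3 = 72; x_4 = 112; y_4 = 92; r_4 = 52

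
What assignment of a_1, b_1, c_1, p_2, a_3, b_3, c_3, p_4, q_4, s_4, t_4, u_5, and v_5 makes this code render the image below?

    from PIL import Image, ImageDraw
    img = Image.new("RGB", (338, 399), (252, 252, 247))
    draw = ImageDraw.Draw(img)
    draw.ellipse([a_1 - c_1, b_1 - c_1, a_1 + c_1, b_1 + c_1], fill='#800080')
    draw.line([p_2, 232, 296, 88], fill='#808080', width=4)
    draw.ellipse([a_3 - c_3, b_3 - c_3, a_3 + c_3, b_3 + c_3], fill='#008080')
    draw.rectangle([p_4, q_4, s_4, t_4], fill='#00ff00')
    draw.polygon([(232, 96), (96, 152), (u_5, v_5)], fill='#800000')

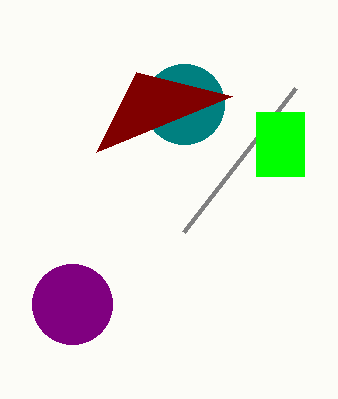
a_1 = 72
b_1 = 304
c_1 = 40
p_2 = 184
a_3 = 184
b_3 = 104
c_3 = 40
p_4 = 256
q_4 = 112
s_4 = 304
t_4 = 176
u_5 = 136
v_5 = 72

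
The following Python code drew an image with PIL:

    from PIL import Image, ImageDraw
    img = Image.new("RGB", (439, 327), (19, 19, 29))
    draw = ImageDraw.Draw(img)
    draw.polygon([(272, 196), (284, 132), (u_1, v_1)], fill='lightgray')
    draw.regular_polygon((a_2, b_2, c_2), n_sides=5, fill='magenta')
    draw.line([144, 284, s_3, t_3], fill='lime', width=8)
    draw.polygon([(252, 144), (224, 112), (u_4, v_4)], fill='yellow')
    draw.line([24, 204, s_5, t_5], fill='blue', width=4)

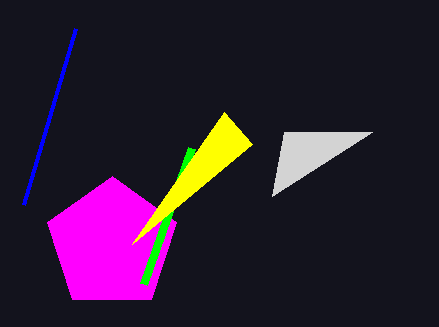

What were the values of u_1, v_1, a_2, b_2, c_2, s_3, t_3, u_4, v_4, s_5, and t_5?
u_1 = 372, v_1 = 132, a_2 = 112, b_2 = 244, c_2 = 68, s_3 = 192, t_3 = 148, u_4 = 132, v_4 = 244, s_5 = 76, t_5 = 28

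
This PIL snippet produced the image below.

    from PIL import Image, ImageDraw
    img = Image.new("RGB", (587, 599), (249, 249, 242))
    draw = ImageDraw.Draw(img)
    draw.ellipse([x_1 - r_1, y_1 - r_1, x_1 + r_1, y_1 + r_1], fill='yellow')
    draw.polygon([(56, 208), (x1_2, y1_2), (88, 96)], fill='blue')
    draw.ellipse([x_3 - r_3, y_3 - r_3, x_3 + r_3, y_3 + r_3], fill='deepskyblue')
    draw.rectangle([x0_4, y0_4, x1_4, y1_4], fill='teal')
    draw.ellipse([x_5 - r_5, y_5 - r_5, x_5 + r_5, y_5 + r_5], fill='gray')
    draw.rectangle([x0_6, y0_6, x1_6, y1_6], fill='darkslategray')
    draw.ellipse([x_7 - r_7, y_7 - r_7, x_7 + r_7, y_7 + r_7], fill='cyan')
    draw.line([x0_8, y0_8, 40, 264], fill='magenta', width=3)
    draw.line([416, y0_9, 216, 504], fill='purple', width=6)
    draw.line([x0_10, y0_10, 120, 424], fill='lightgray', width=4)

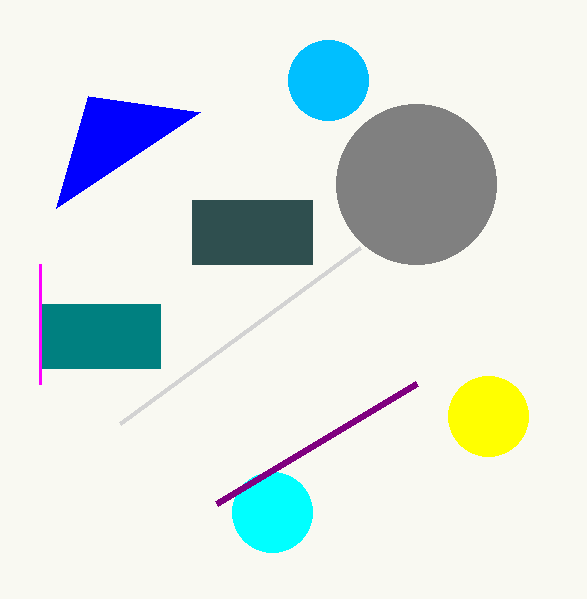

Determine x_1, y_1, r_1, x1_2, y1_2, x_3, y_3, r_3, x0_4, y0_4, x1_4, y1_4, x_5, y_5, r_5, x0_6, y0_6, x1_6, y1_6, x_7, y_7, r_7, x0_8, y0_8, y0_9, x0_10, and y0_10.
x_1 = 488; y_1 = 416; r_1 = 40; x1_2 = 200; y1_2 = 112; x_3 = 328; y_3 = 80; r_3 = 40; x0_4 = 40; y0_4 = 304; x1_4 = 160; y1_4 = 368; x_5 = 416; y_5 = 184; r_5 = 80; x0_6 = 192; y0_6 = 200; x1_6 = 312; y1_6 = 264; x_7 = 272; y_7 = 512; r_7 = 40; x0_8 = 40; y0_8 = 384; y0_9 = 384; x0_10 = 360; y0_10 = 248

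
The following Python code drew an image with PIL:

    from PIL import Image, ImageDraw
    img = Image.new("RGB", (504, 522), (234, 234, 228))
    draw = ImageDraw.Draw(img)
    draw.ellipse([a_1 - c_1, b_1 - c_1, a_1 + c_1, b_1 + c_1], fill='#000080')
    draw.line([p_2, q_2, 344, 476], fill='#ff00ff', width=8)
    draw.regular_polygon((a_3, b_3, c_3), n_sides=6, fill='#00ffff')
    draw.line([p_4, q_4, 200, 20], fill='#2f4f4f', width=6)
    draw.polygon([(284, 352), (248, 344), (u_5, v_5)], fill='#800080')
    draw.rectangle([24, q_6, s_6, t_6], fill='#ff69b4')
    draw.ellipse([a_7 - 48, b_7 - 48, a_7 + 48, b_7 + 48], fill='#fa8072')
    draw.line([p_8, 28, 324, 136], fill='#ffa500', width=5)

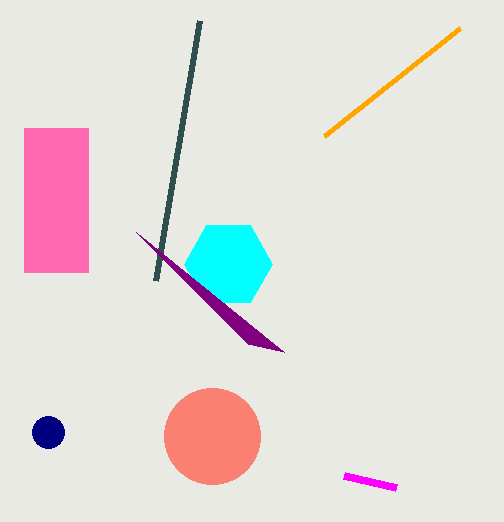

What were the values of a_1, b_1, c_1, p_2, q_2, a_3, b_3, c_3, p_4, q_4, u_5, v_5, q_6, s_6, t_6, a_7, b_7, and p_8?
a_1 = 48
b_1 = 432
c_1 = 16
p_2 = 396
q_2 = 488
a_3 = 228
b_3 = 264
c_3 = 44
p_4 = 156
q_4 = 280
u_5 = 136
v_5 = 232
q_6 = 128
s_6 = 88
t_6 = 272
a_7 = 212
b_7 = 436
p_8 = 460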